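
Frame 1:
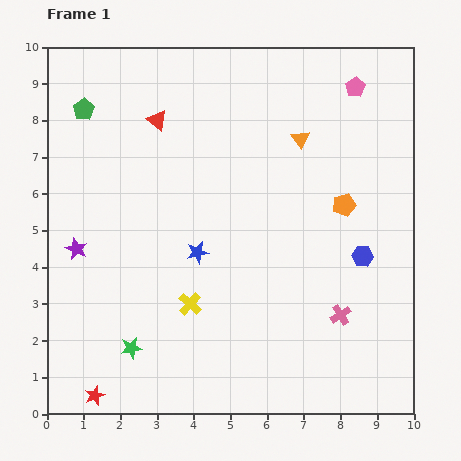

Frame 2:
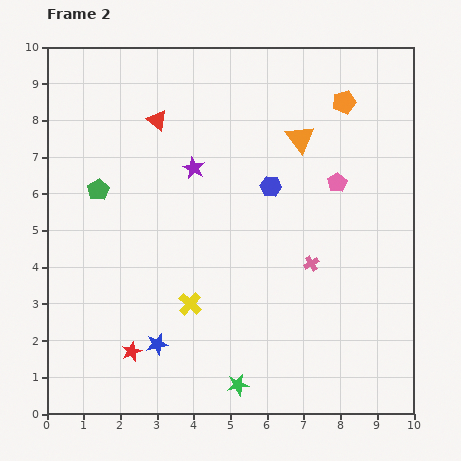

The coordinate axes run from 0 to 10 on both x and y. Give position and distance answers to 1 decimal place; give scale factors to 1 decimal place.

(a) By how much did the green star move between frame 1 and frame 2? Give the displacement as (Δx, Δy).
(2.9, -1.0)

The green star was at (2.3, 1.8) in frame 1 and (5.2, 0.8) in frame 2.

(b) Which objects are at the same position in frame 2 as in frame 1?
the orange triangle, the yellow cross, the red triangle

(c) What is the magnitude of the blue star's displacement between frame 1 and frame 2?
2.7

The blue star moved from (4.1, 4.4) to (3.0, 1.9), a distance of √(1.1² + 2.5²) ≈ 2.7.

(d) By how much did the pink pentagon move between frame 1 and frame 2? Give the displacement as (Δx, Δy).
(-0.5, -2.6)

The pink pentagon was at (8.4, 8.9) in frame 1 and (7.9, 6.3) in frame 2.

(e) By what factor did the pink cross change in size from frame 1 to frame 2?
0.7×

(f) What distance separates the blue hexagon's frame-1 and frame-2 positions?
3.1

The blue hexagon moved from (8.6, 4.3) to (6.1, 6.2), a distance of √(2.5² + 1.9²) ≈ 3.1.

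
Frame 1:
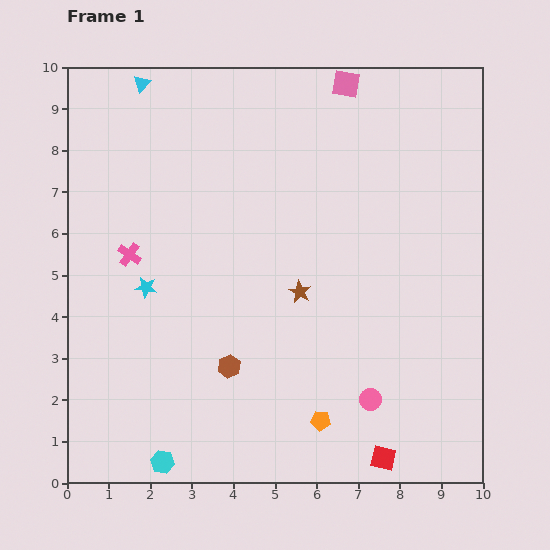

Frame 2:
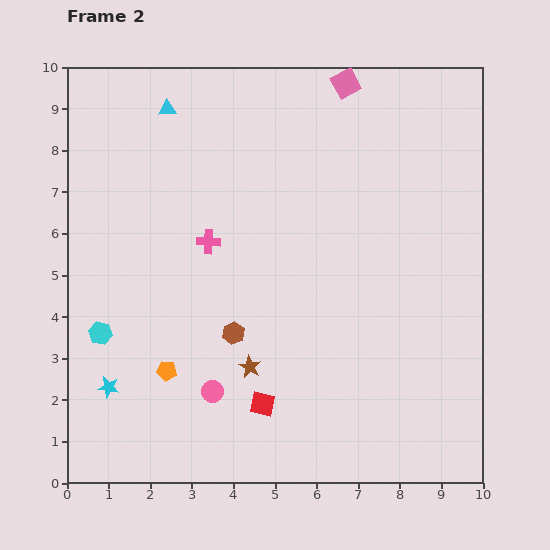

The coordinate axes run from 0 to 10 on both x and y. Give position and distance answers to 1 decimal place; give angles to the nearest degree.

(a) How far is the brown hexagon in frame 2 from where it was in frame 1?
0.8

The brown hexagon moved from (3.9, 2.8) to (4.0, 3.6), a distance of √(0.1² + 0.8²) ≈ 0.8.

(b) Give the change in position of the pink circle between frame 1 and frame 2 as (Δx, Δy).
(-3.8, 0.2)

The pink circle was at (7.3, 2.0) in frame 1 and (3.5, 2.2) in frame 2.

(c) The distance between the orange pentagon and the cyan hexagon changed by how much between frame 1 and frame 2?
-2.1

Distance in frame 1: 3.9. Distance in frame 2: 1.8.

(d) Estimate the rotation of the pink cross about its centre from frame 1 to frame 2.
32° counter-clockwise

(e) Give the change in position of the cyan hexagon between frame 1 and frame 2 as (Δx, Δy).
(-1.5, 3.1)

The cyan hexagon was at (2.3, 0.5) in frame 1 and (0.8, 3.6) in frame 2.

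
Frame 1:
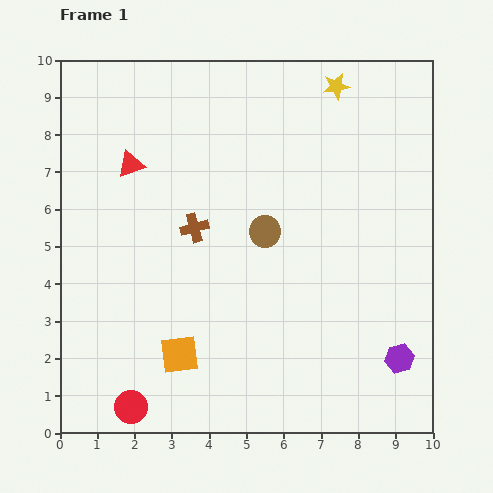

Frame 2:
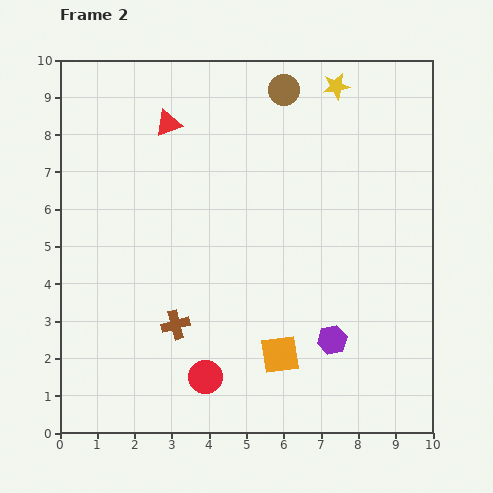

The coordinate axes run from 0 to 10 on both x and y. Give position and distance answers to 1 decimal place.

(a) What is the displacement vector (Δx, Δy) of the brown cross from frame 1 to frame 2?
(-0.5, -2.6)

The brown cross was at (3.6, 5.5) in frame 1 and (3.1, 2.9) in frame 2.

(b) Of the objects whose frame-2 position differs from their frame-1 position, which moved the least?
the red triangle

(moved 1.5)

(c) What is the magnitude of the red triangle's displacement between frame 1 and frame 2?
1.5

The red triangle moved from (1.9, 7.2) to (2.9, 8.3), a distance of √(1.0² + 1.1²) ≈ 1.5.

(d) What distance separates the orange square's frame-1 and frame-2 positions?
2.7

The orange square moved from (3.2, 2.1) to (5.9, 2.1), a distance of √(2.7² + 0.0²) ≈ 2.7.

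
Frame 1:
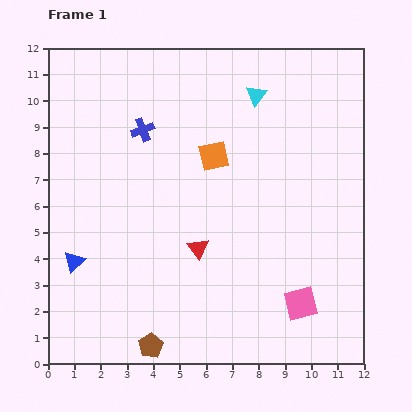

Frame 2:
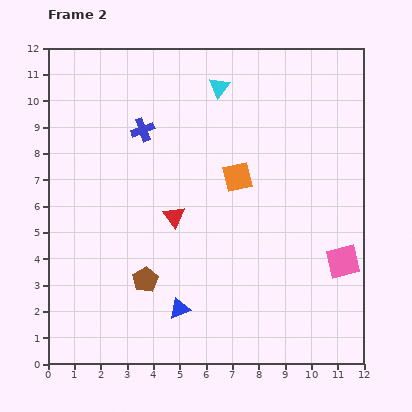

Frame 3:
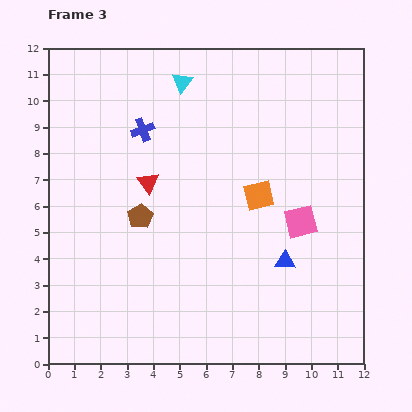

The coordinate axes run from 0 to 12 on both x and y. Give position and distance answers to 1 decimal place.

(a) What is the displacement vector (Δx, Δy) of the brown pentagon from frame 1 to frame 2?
(-0.2, 2.5)

The brown pentagon was at (3.9, 0.7) in frame 1 and (3.7, 3.2) in frame 2.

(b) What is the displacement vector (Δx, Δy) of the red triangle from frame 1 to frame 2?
(-0.9, 1.2)

The red triangle was at (5.7, 4.4) in frame 1 and (4.8, 5.6) in frame 2.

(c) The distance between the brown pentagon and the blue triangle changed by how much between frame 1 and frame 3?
+1.5

Distance in frame 1: 4.3. Distance in frame 3: 5.8.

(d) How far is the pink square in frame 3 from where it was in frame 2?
2.2

The pink square moved from (11.2, 3.9) to (9.6, 5.4), a distance of √(1.6² + 1.5²) ≈ 2.2.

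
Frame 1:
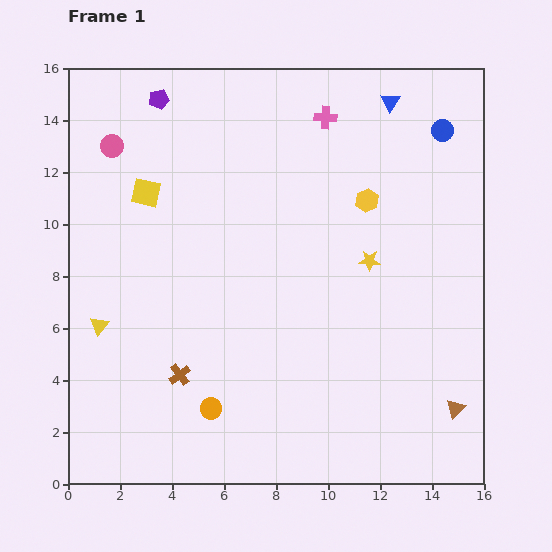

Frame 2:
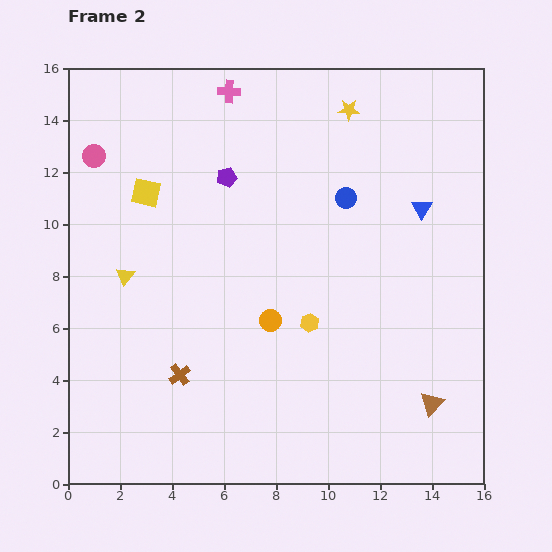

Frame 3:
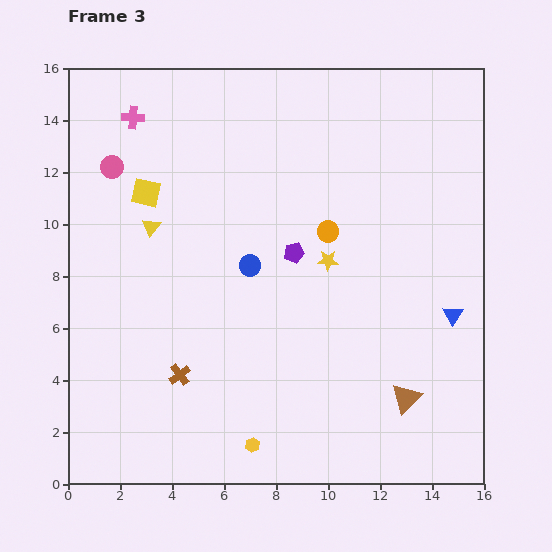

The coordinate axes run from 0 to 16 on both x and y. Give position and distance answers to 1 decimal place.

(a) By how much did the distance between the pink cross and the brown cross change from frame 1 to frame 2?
-0.3

Distance in frame 1: 11.4. Distance in frame 2: 11.1.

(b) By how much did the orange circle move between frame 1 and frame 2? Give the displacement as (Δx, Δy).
(2.3, 3.4)

The orange circle was at (5.5, 2.9) in frame 1 and (7.8, 6.3) in frame 2.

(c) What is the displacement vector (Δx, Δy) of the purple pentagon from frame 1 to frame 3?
(5.2, -5.9)

The purple pentagon was at (3.5, 14.8) in frame 1 and (8.7, 8.9) in frame 3.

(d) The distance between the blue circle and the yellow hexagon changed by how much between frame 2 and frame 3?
+1.9

Distance in frame 2: 5.0. Distance in frame 3: 6.9.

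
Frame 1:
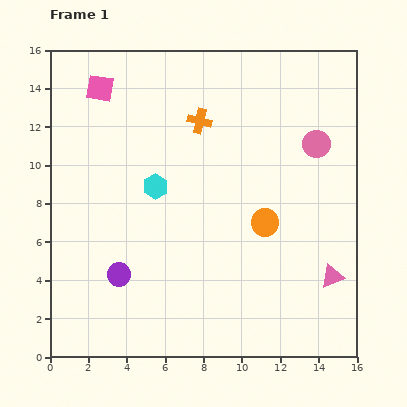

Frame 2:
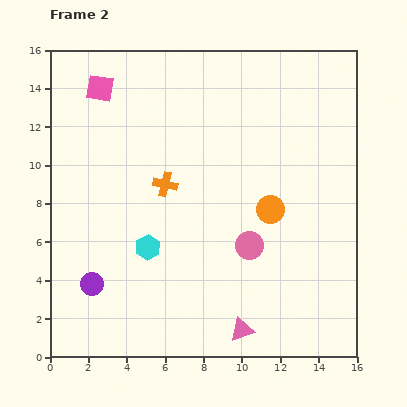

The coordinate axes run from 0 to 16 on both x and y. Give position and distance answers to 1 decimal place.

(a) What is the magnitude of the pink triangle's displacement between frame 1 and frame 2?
5.5

The pink triangle moved from (14.7, 4.2) to (10.0, 1.4), a distance of √(4.7² + 2.8²) ≈ 5.5.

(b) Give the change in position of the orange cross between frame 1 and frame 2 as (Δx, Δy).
(-1.8, -3.3)

The orange cross was at (7.8, 12.3) in frame 1 and (6.0, 9.0) in frame 2.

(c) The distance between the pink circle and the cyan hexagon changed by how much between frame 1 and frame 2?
-3.4

Distance in frame 1: 8.7. Distance in frame 2: 5.3.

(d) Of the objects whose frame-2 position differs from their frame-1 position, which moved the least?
the orange circle

(moved 0.8)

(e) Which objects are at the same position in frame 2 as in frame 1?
the pink square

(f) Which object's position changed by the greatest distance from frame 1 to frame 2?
the pink circle

(moved 6.4; next 5.5)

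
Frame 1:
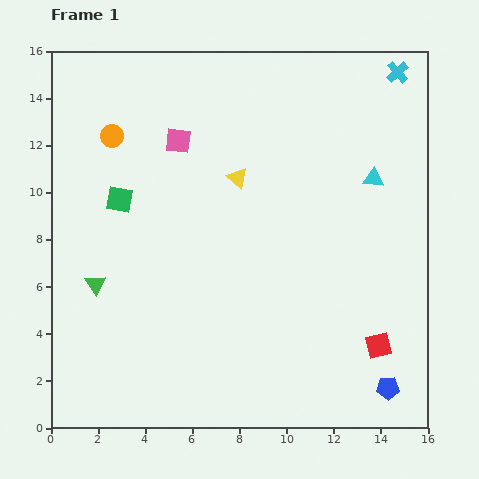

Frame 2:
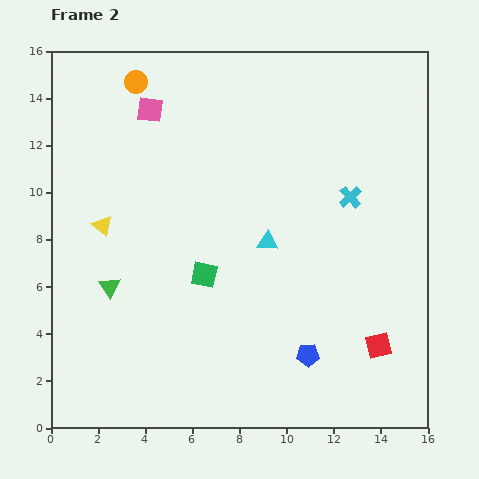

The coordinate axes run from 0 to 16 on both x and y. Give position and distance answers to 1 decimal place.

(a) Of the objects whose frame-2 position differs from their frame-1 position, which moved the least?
the green triangle

(moved 0.6)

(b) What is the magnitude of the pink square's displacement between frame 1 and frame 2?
1.8

The pink square moved from (5.4, 12.2) to (4.2, 13.5), a distance of √(1.2² + 1.3²) ≈ 1.8.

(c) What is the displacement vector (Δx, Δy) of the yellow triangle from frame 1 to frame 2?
(-5.7, -2.0)

The yellow triangle was at (7.9, 10.6) in frame 1 and (2.2, 8.6) in frame 2.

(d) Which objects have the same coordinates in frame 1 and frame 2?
the red square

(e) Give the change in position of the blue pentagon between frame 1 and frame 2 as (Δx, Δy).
(-3.4, 1.4)

The blue pentagon was at (14.3, 1.7) in frame 1 and (10.9, 3.1) in frame 2.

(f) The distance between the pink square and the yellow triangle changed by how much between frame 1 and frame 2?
+2.3

Distance in frame 1: 3.0. Distance in frame 2: 5.3.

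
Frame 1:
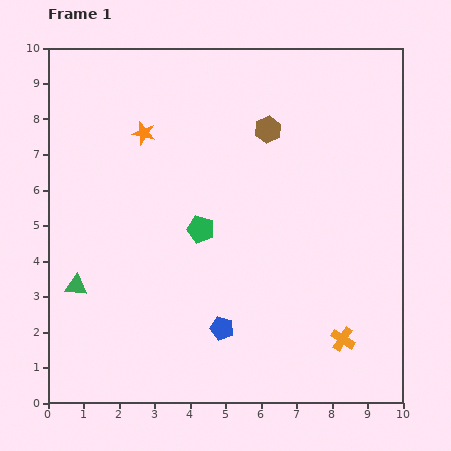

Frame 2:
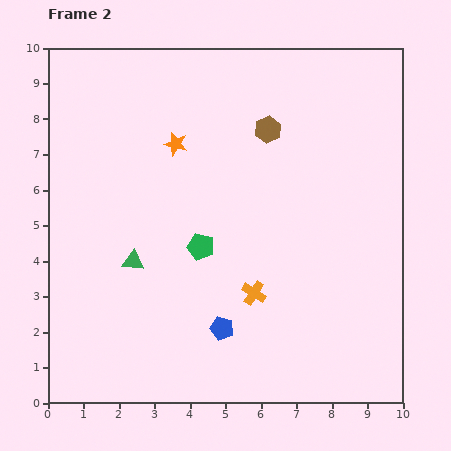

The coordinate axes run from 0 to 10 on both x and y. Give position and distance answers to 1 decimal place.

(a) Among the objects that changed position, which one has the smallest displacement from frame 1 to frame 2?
the green pentagon

(moved 0.5)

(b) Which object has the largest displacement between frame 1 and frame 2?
the orange cross

(moved 2.8; next 1.7)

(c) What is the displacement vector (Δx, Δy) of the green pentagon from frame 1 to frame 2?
(0.0, -0.5)

The green pentagon was at (4.3, 4.9) in frame 1 and (4.3, 4.4) in frame 2.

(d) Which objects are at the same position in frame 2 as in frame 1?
the brown hexagon, the blue pentagon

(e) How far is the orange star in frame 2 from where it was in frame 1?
0.9

The orange star moved from (2.7, 7.6) to (3.6, 7.3), a distance of √(0.9² + 0.3²) ≈ 0.9.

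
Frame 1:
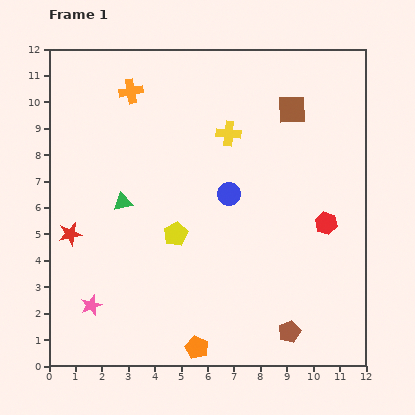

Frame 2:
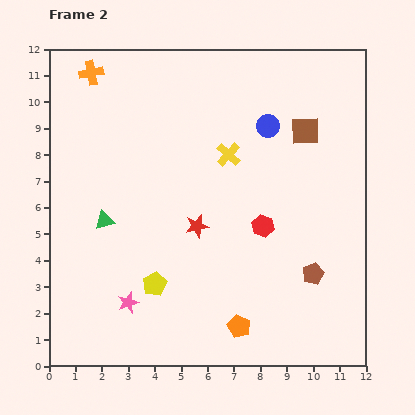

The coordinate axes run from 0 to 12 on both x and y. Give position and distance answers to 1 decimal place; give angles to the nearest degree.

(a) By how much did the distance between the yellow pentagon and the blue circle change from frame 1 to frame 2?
+4.9

Distance in frame 1: 2.5. Distance in frame 2: 7.4.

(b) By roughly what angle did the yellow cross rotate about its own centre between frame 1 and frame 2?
37° clockwise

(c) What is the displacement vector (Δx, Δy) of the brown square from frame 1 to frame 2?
(0.5, -0.8)

The brown square was at (9.2, 9.7) in frame 1 and (9.7, 8.9) in frame 2.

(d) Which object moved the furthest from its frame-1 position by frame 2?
the red star

(moved 4.8; next 3.0)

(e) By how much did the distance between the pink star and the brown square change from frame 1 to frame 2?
-1.3

Distance in frame 1: 10.6. Distance in frame 2: 9.3.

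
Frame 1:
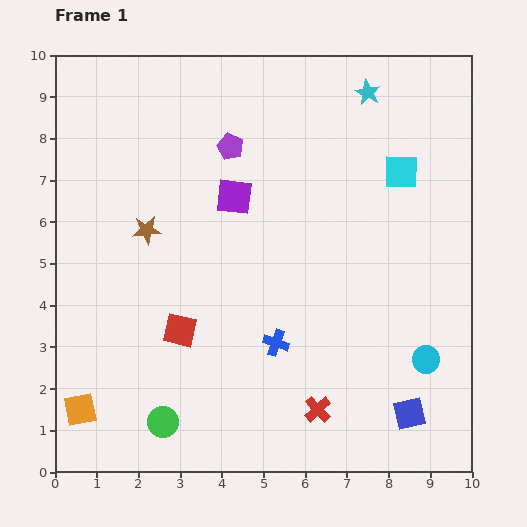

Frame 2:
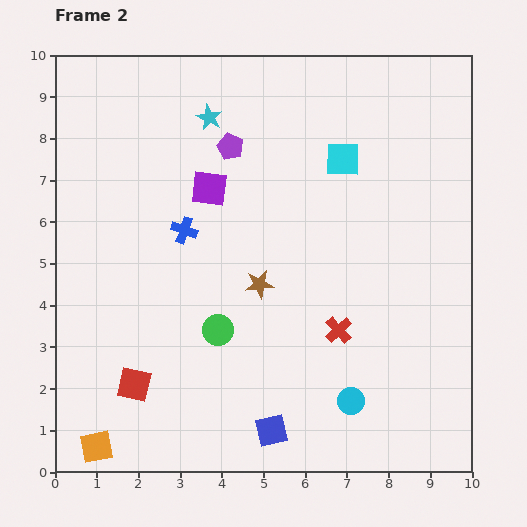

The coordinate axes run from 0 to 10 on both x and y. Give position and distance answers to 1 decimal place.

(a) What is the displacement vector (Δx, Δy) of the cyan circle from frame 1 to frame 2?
(-1.8, -1.0)

The cyan circle was at (8.9, 2.7) in frame 1 and (7.1, 1.7) in frame 2.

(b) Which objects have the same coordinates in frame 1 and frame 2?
the purple pentagon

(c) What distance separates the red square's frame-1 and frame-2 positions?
1.7

The red square moved from (3.0, 3.4) to (1.9, 2.1), a distance of √(1.1² + 1.3²) ≈ 1.7.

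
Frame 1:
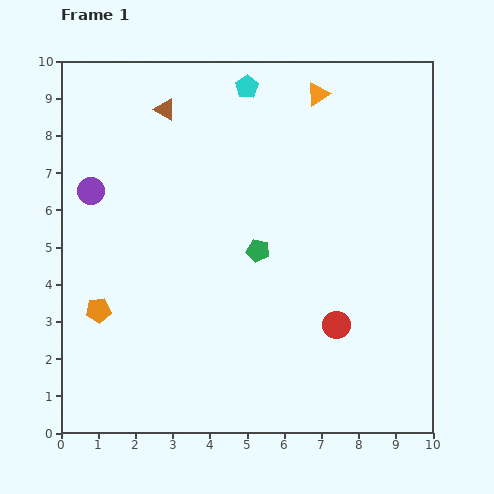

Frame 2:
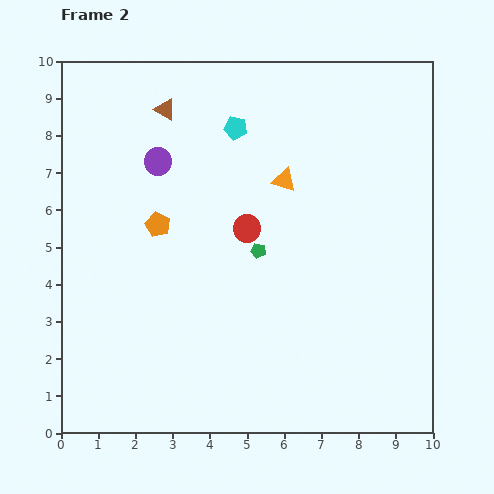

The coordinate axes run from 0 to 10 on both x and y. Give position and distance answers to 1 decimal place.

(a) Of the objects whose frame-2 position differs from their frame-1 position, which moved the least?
the cyan pentagon

(moved 1.1)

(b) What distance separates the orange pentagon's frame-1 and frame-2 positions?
2.8

The orange pentagon moved from (1.0, 3.3) to (2.6, 5.6), a distance of √(1.6² + 2.3²) ≈ 2.8.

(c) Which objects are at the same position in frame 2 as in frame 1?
the green pentagon, the brown triangle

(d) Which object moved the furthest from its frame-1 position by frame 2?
the red circle

(moved 3.5; next 2.8)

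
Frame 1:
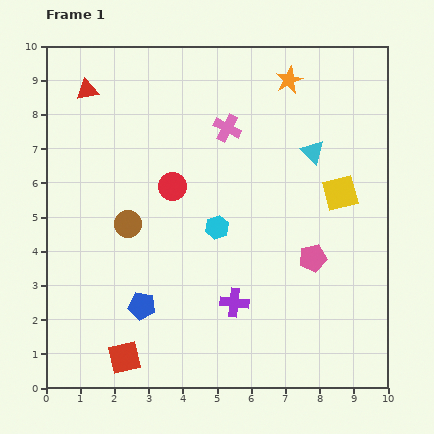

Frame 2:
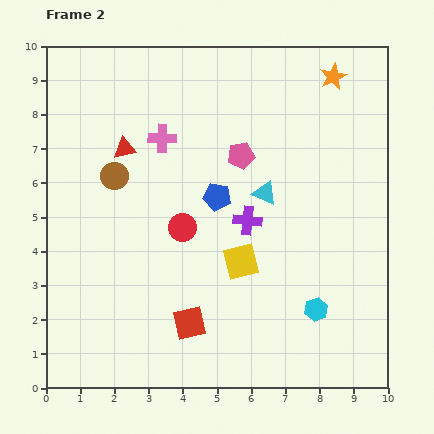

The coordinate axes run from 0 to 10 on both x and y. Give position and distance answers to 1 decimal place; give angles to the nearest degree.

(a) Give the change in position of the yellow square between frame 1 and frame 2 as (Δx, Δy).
(-2.9, -2.0)

The yellow square was at (8.6, 5.7) in frame 1 and (5.7, 3.7) in frame 2.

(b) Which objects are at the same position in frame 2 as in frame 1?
none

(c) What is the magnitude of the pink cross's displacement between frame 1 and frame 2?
1.9

The pink cross moved from (5.3, 7.6) to (3.4, 7.3), a distance of √(1.9² + 0.3²) ≈ 1.9.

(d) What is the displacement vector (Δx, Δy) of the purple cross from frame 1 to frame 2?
(0.4, 2.4)

The purple cross was at (5.5, 2.5) in frame 1 and (5.9, 4.9) in frame 2.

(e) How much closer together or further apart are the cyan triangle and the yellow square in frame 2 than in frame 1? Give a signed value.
+0.7

Distance in frame 1: 1.4. Distance in frame 2: 2.1.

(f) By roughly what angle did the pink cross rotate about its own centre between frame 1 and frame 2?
26° counter-clockwise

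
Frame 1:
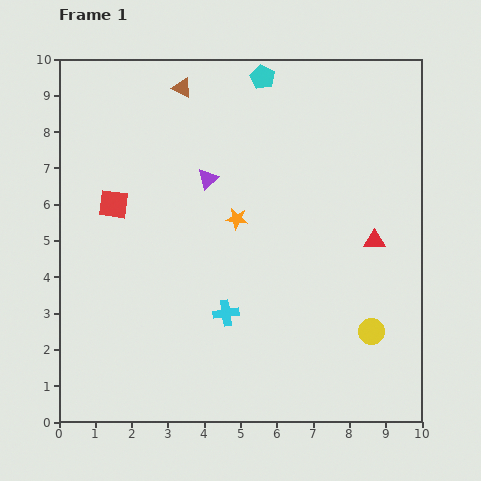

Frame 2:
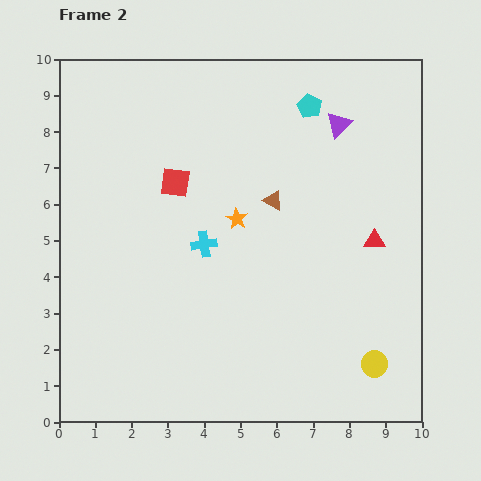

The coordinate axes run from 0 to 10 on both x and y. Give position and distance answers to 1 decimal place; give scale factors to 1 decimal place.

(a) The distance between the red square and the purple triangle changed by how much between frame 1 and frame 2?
+2.1

Distance in frame 1: 2.7. Distance in frame 2: 4.8.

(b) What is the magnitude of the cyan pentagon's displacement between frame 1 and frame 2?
1.5

The cyan pentagon moved from (5.6, 9.5) to (6.9, 8.7), a distance of √(1.3² + 0.8²) ≈ 1.5.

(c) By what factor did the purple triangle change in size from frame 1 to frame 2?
1.3×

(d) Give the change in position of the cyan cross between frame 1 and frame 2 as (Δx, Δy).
(-0.6, 1.9)

The cyan cross was at (4.6, 3.0) in frame 1 and (4.0, 4.9) in frame 2.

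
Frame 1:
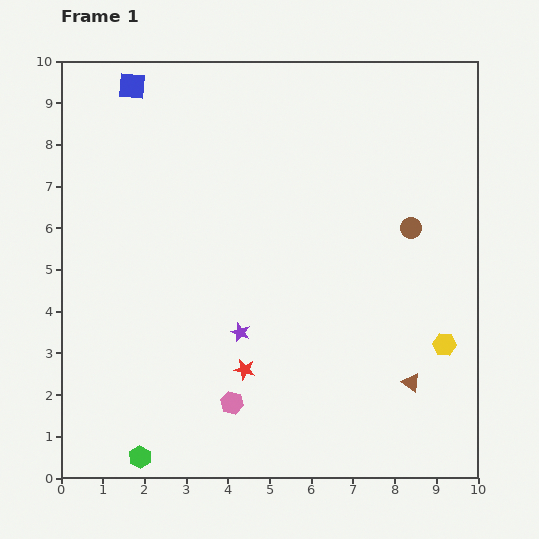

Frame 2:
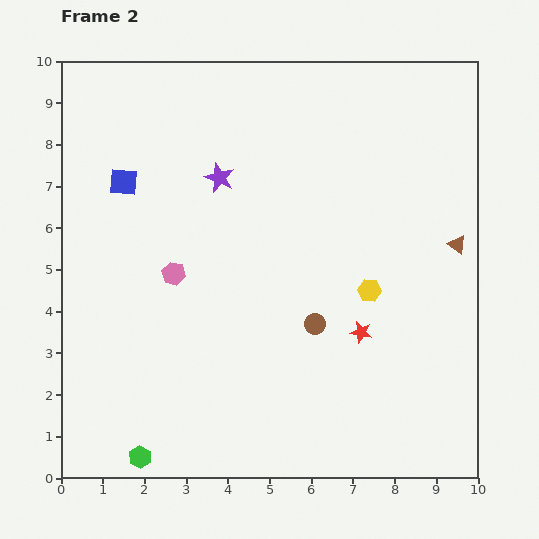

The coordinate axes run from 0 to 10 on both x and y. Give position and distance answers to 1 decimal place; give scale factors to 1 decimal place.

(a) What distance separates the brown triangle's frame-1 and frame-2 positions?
3.5

The brown triangle moved from (8.4, 2.3) to (9.5, 5.6), a distance of √(1.1² + 3.3²) ≈ 3.5.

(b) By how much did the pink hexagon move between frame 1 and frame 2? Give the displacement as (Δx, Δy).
(-1.4, 3.1)

The pink hexagon was at (4.1, 1.8) in frame 1 and (2.7, 4.9) in frame 2.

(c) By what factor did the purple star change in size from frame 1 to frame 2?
1.6×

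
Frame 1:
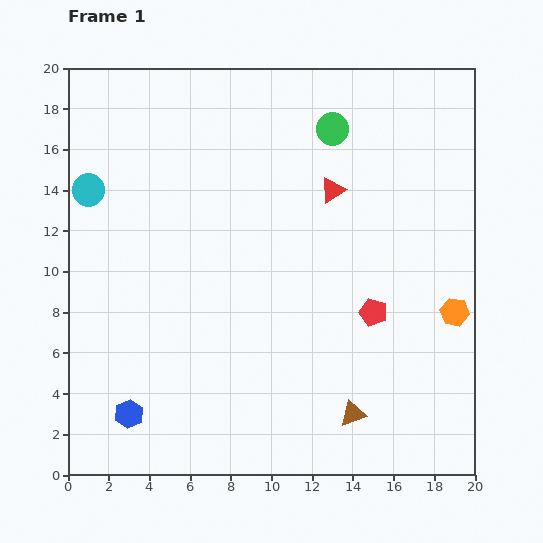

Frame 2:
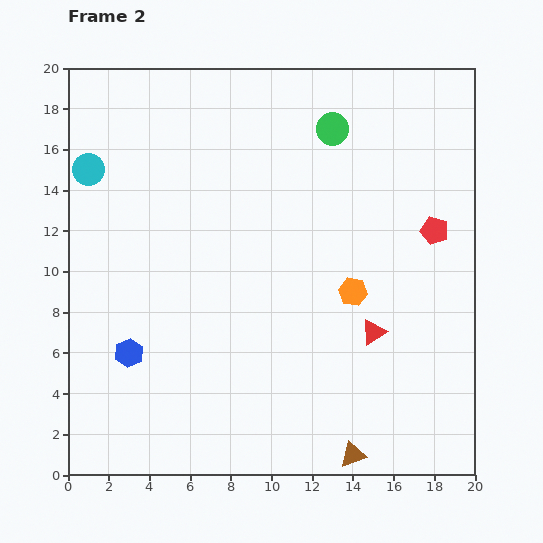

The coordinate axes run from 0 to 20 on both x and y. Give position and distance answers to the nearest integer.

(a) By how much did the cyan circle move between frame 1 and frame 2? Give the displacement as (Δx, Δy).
(0, 1)

The cyan circle was at (1, 14) in frame 1 and (1, 15) in frame 2.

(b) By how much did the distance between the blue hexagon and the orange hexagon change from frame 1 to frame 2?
-6

Distance in frame 1: 17. Distance in frame 2: 11.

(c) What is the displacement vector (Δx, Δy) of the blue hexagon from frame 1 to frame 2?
(0, 3)

The blue hexagon was at (3, 3) in frame 1 and (3, 6) in frame 2.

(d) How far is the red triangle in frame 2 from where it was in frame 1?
7

The red triangle moved from (13, 14) to (15, 7), a distance of √(2² + 7²) ≈ 7.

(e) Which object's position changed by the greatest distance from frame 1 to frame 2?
the red triangle

(moved 7; next 5)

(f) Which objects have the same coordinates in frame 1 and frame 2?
the green circle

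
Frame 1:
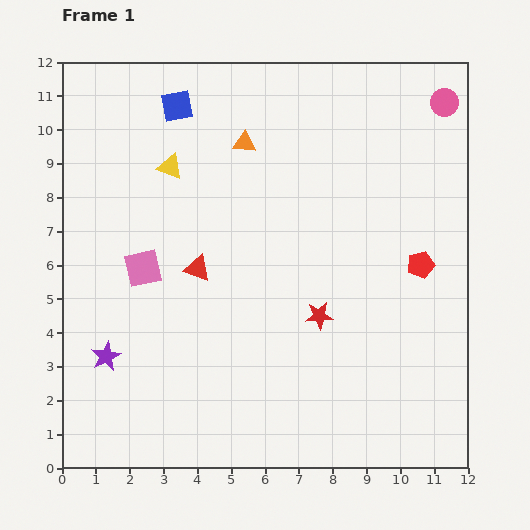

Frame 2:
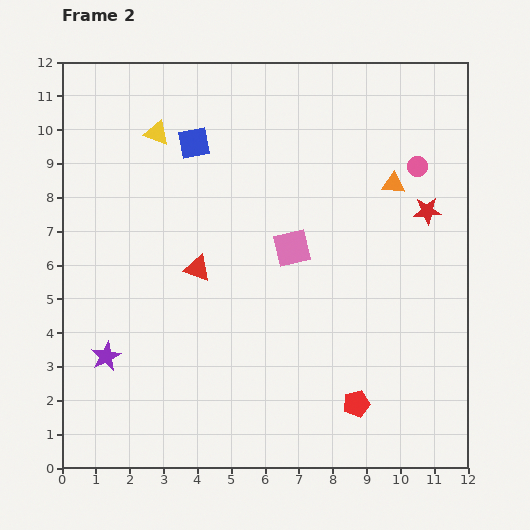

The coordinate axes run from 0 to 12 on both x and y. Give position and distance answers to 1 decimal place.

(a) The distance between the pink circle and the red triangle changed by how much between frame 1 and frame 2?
-1.6

Distance in frame 1: 8.8. Distance in frame 2: 7.2.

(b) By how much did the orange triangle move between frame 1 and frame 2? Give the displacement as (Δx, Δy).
(4.4, -1.2)

The orange triangle was at (5.4, 9.6) in frame 1 and (9.8, 8.4) in frame 2.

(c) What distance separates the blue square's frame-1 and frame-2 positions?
1.2

The blue square moved from (3.4, 10.7) to (3.9, 9.6), a distance of √(0.5² + 1.1²) ≈ 1.2.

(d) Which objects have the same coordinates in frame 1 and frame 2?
the purple star, the red triangle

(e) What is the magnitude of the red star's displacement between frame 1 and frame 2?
4.5

The red star moved from (7.6, 4.5) to (10.8, 7.6), a distance of √(3.2² + 3.1²) ≈ 4.5.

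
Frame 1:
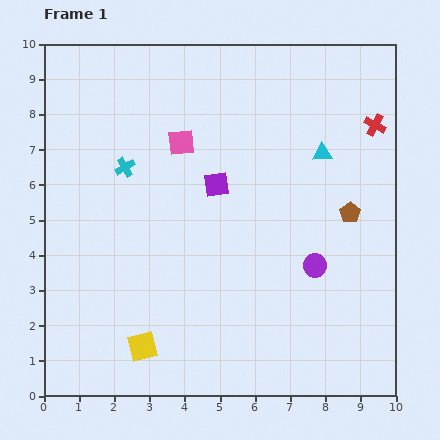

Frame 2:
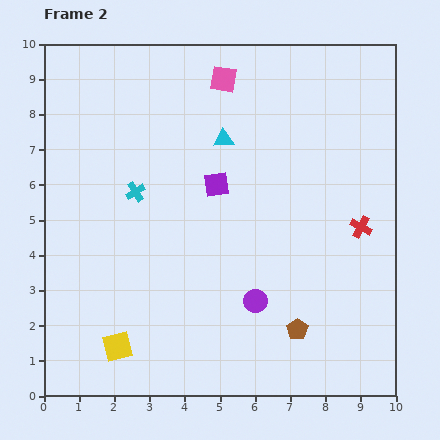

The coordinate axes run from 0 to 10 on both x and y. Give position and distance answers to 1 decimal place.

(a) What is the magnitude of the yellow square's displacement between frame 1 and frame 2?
0.7

The yellow square moved from (2.8, 1.4) to (2.1, 1.4), a distance of √(0.7² + 0.0²) ≈ 0.7.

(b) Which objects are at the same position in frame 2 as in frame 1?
the purple square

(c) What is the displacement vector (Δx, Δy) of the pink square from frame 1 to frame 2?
(1.2, 1.8)

The pink square was at (3.9, 7.2) in frame 1 and (5.1, 9.0) in frame 2.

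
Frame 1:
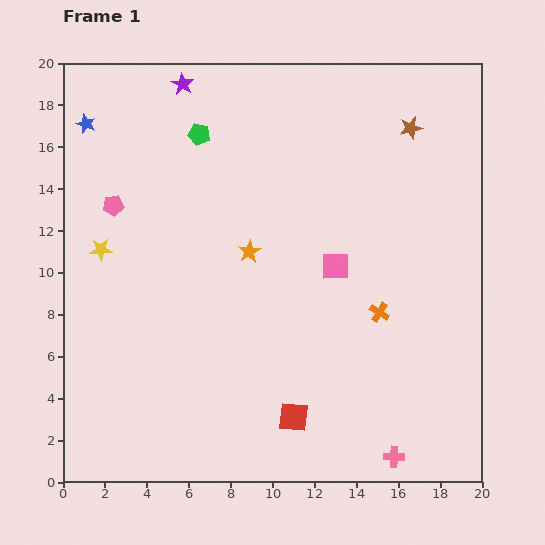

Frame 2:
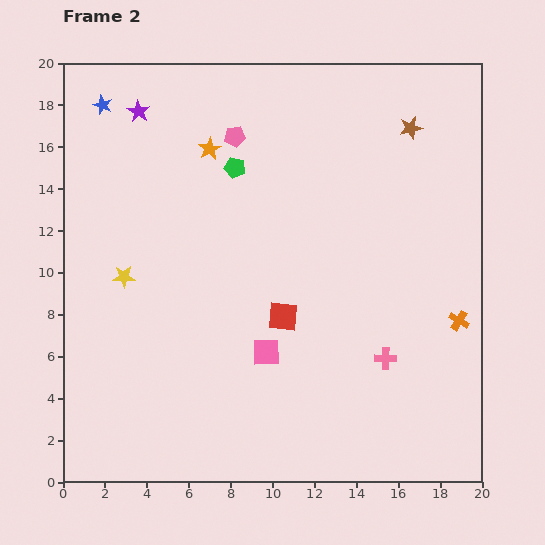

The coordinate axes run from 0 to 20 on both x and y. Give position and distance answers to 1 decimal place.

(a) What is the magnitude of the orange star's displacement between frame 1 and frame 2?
5.3

The orange star moved from (8.9, 11.0) to (7.0, 15.9), a distance of √(1.9² + 4.9²) ≈ 5.3.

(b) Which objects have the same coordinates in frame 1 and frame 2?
the brown star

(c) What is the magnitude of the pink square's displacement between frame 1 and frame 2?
5.3

The pink square moved from (13.0, 10.3) to (9.7, 6.2), a distance of √(3.3² + 4.1²) ≈ 5.3.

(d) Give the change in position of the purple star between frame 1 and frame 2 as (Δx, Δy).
(-2.1, -1.3)

The purple star was at (5.7, 19.0) in frame 1 and (3.6, 17.7) in frame 2.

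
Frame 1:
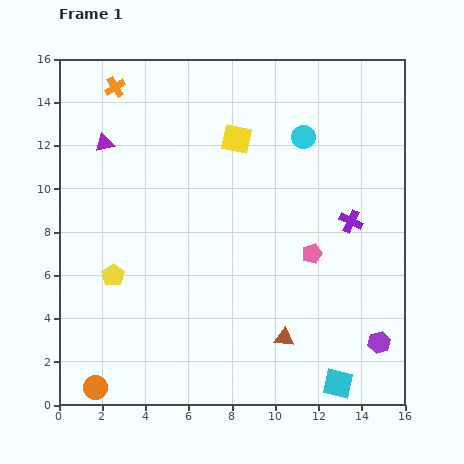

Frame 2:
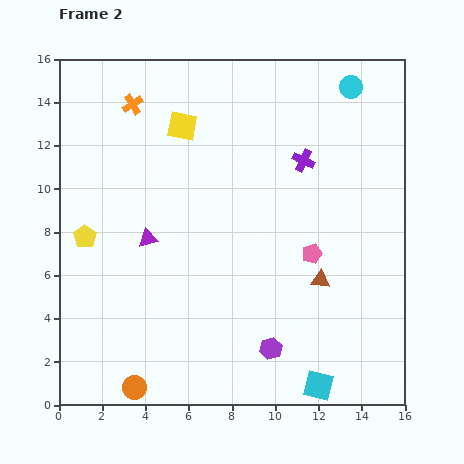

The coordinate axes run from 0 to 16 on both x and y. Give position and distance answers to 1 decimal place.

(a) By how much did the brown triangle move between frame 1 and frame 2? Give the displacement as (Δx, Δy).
(1.7, 2.7)

The brown triangle was at (10.4, 3.1) in frame 1 and (12.1, 5.8) in frame 2.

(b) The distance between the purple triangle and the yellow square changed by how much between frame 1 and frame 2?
-0.7

Distance in frame 1: 6.1. Distance in frame 2: 5.4.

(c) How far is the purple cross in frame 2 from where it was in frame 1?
3.6

The purple cross moved from (13.5, 8.5) to (11.3, 11.3), a distance of √(2.2² + 2.8²) ≈ 3.6.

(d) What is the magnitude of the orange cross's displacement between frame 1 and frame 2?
1.1

The orange cross moved from (2.6, 14.7) to (3.4, 13.9), a distance of √(0.8² + 0.8²) ≈ 1.1.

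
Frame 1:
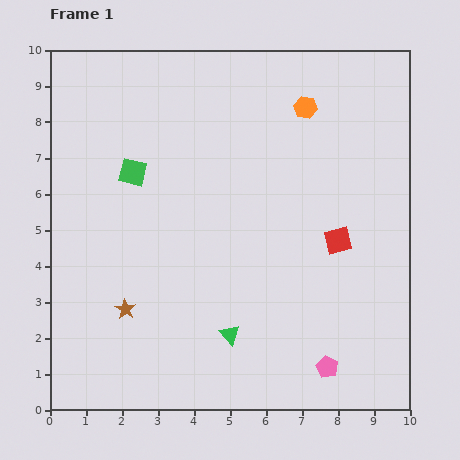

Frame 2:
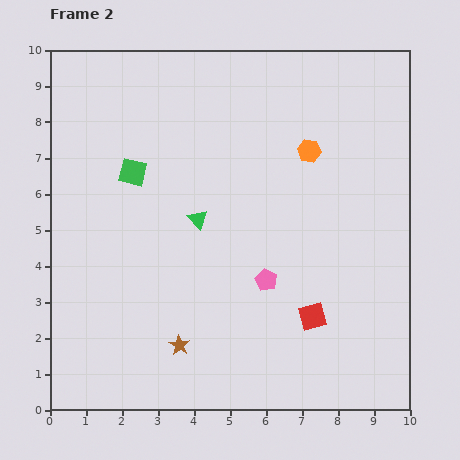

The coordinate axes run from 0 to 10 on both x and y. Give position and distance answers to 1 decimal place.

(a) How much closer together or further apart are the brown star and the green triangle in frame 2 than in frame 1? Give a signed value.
+0.5

Distance in frame 1: 3.0. Distance in frame 2: 3.5.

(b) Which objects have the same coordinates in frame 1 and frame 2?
the green square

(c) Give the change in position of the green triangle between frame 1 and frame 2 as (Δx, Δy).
(-0.9, 3.2)

The green triangle was at (5.0, 2.1) in frame 1 and (4.1, 5.3) in frame 2.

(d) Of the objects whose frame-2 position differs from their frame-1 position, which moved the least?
the orange hexagon

(moved 1.2)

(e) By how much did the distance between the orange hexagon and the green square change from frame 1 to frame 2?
-0.2

Distance in frame 1: 5.1. Distance in frame 2: 4.9.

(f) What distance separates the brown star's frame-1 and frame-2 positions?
1.8

The brown star moved from (2.1, 2.8) to (3.6, 1.8), a distance of √(1.5² + 1.0²) ≈ 1.8.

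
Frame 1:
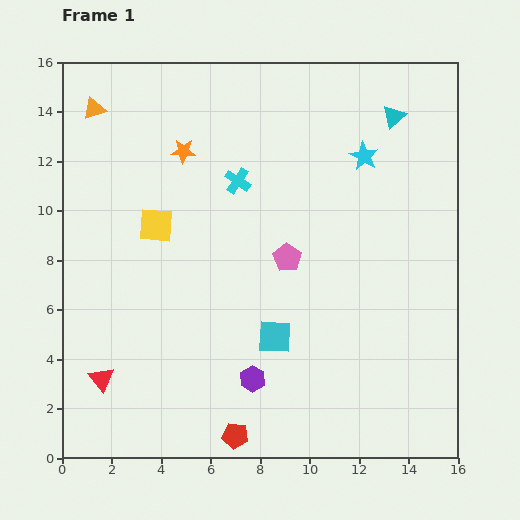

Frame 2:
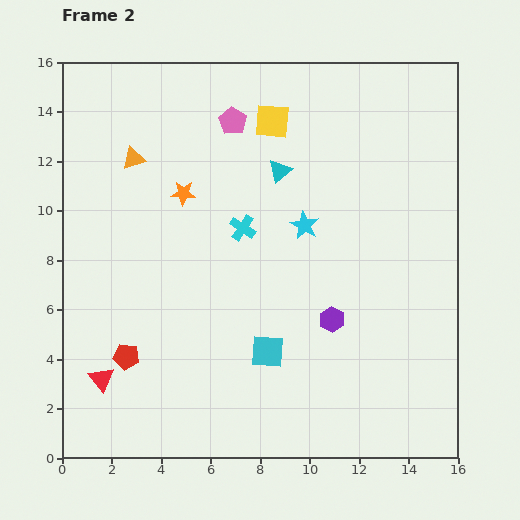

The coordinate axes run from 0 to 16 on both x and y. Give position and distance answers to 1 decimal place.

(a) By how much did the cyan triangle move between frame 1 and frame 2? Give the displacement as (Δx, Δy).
(-4.6, -2.2)

The cyan triangle was at (13.4, 13.8) in frame 1 and (8.8, 11.6) in frame 2.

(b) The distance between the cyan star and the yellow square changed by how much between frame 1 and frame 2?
-4.5

Distance in frame 1: 8.9. Distance in frame 2: 4.4.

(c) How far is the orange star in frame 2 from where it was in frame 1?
1.7

The orange star moved from (4.9, 12.4) to (4.9, 10.7), a distance of √(0.0² + 1.7²) ≈ 1.7.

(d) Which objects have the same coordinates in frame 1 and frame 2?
the red triangle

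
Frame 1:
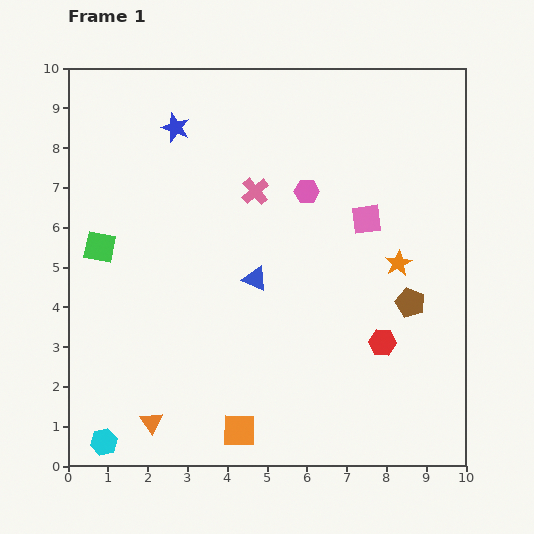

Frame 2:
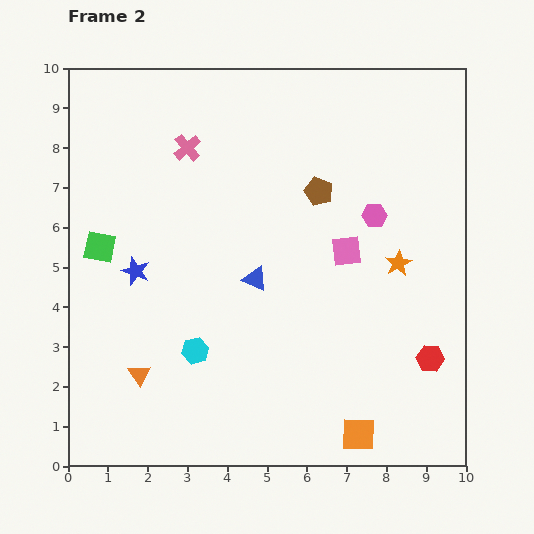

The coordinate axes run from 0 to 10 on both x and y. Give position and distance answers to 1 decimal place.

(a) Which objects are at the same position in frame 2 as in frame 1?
the orange star, the green square, the blue triangle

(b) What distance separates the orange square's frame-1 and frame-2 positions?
3.0

The orange square moved from (4.3, 0.9) to (7.3, 0.8), a distance of √(3.0² + 0.1²) ≈ 3.0.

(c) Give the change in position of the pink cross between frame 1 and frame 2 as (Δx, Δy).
(-1.7, 1.1)

The pink cross was at (4.7, 6.9) in frame 1 and (3.0, 8.0) in frame 2.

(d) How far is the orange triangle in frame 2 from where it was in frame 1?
1.2

The orange triangle moved from (2.1, 1.1) to (1.8, 2.3), a distance of √(0.3² + 1.2²) ≈ 1.2.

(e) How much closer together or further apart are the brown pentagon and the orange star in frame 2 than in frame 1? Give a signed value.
+1.7

Distance in frame 1: 1.0. Distance in frame 2: 2.7.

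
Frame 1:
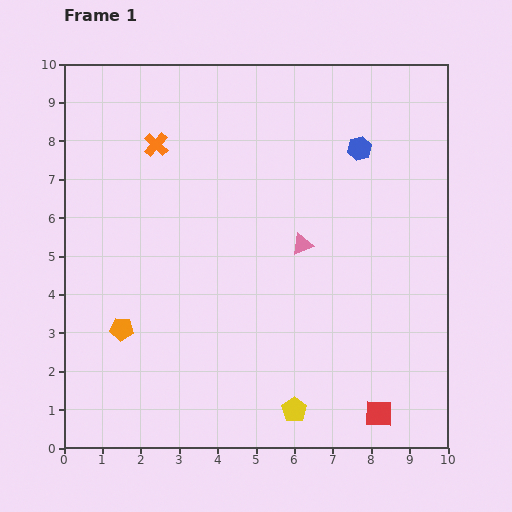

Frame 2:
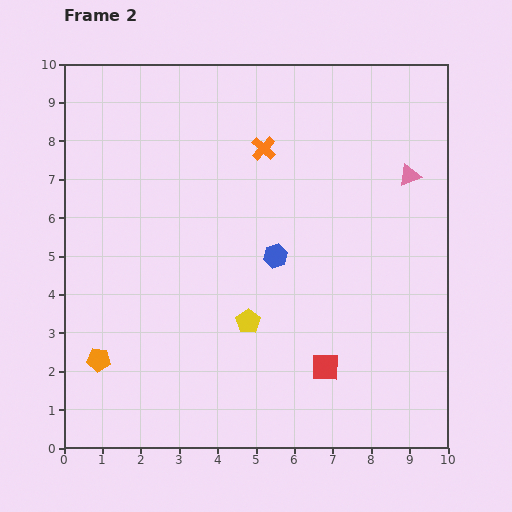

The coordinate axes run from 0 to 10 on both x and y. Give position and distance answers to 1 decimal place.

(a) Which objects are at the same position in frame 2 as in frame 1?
none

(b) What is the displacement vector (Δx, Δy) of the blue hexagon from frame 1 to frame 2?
(-2.2, -2.8)

The blue hexagon was at (7.7, 7.8) in frame 1 and (5.5, 5.0) in frame 2.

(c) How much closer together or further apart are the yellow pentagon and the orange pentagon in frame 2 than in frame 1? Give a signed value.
-1.0

Distance in frame 1: 5.0. Distance in frame 2: 4.0.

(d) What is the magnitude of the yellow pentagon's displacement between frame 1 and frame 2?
2.6

The yellow pentagon moved from (6.0, 1.0) to (4.8, 3.3), a distance of √(1.2² + 2.3²) ≈ 2.6.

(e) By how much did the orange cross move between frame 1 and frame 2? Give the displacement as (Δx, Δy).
(2.8, -0.1)

The orange cross was at (2.4, 7.9) in frame 1 and (5.2, 7.8) in frame 2.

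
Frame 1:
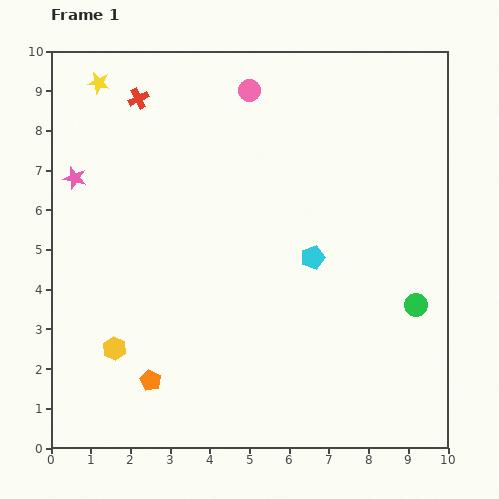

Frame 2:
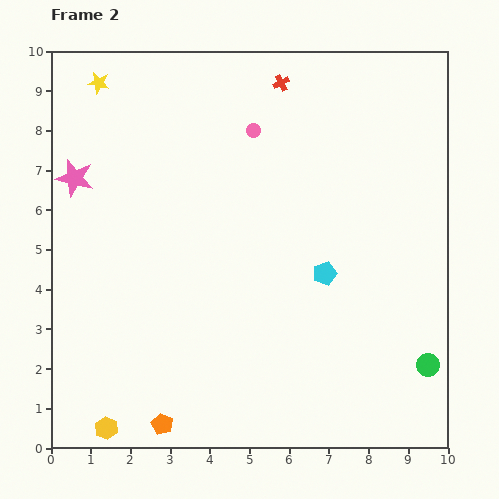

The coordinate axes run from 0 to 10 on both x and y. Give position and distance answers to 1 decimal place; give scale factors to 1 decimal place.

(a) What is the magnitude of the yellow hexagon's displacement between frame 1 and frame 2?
2.0

The yellow hexagon moved from (1.6, 2.5) to (1.4, 0.5), a distance of √(0.2² + 2.0²) ≈ 2.0.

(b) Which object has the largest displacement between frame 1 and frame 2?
the red cross

(moved 3.6; next 2.0)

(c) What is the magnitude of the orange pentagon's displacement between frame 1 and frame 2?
1.1

The orange pentagon moved from (2.5, 1.7) to (2.8, 0.6), a distance of √(0.3² + 1.1²) ≈ 1.1.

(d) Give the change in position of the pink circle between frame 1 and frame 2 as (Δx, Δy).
(0.1, -1.0)

The pink circle was at (5.0, 9.0) in frame 1 and (5.1, 8.0) in frame 2.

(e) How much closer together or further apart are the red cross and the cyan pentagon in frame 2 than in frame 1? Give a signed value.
-1.0

Distance in frame 1: 5.9. Distance in frame 2: 4.9.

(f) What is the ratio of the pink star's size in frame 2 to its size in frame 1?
1.7×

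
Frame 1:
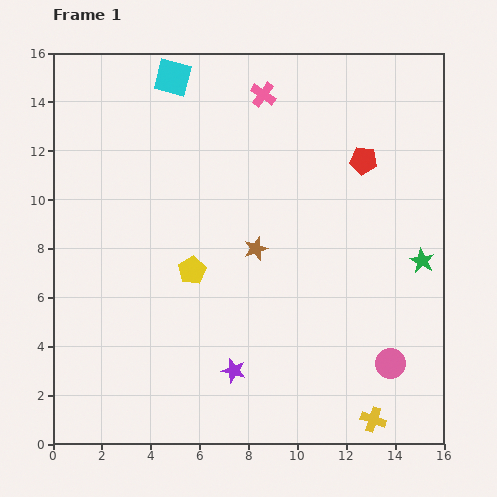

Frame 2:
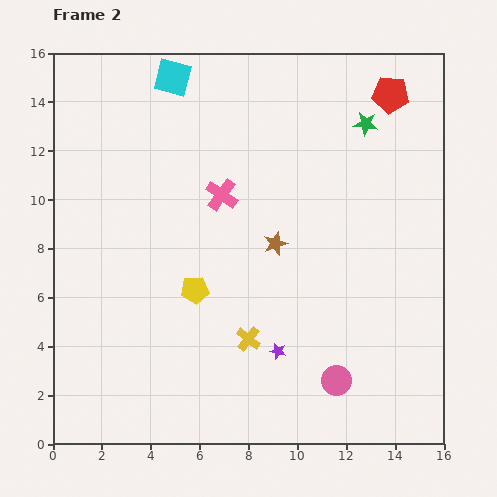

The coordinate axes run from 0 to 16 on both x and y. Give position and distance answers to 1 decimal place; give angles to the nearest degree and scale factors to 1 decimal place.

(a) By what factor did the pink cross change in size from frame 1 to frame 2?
1.3×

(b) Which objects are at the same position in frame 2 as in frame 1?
the cyan square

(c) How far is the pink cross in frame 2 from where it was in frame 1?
4.4

The pink cross moved from (8.6, 14.3) to (6.9, 10.2), a distance of √(1.7² + 4.1²) ≈ 4.4.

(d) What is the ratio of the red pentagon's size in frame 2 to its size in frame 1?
1.3×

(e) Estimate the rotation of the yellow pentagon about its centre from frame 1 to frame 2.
25° clockwise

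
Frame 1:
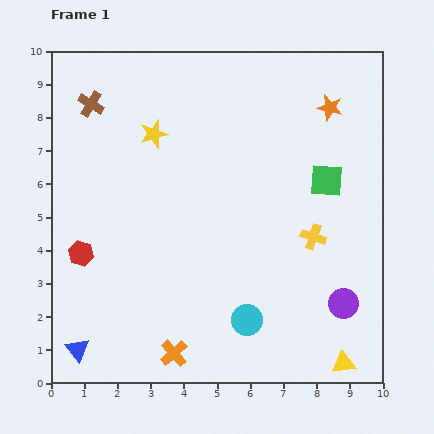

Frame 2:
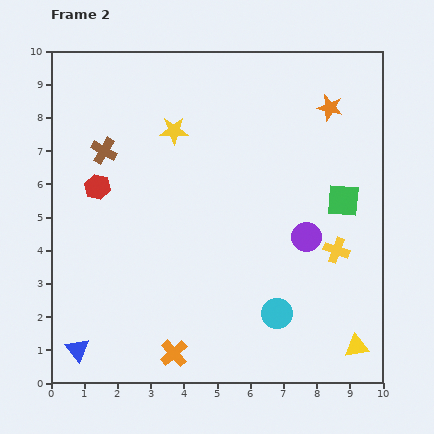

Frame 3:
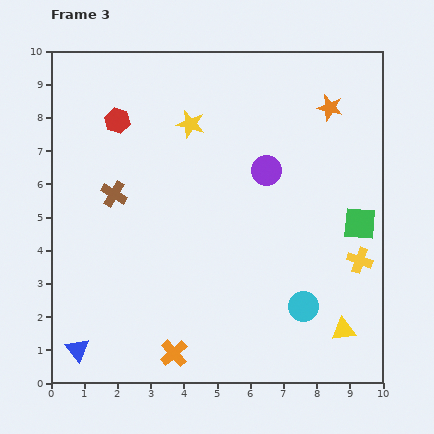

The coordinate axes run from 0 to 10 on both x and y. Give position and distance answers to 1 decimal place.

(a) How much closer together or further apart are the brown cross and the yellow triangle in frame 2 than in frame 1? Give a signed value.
-1.3

Distance in frame 1: 10.9. Distance in frame 2: 9.6.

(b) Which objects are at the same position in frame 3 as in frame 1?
the blue triangle, the orange cross, the orange star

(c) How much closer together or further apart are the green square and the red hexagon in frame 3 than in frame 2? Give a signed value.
+0.5

Distance in frame 2: 7.4. Distance in frame 3: 7.9.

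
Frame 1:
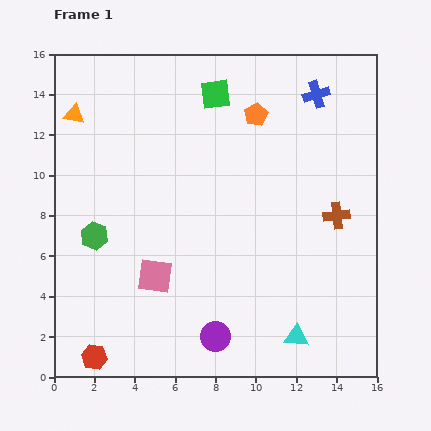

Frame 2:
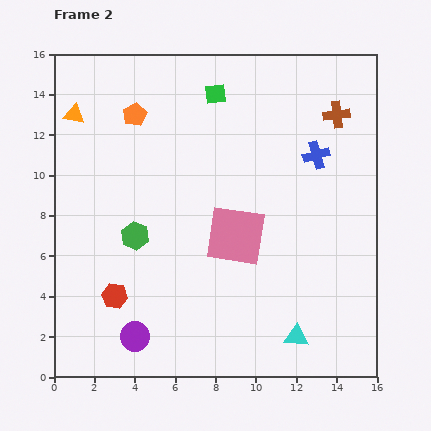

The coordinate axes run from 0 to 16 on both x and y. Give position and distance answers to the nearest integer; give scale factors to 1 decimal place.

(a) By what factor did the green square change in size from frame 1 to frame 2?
0.7×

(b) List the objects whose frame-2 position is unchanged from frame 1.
the orange triangle, the cyan triangle, the green square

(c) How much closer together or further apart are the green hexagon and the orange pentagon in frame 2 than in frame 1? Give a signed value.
-4

Distance in frame 1: 10. Distance in frame 2: 6.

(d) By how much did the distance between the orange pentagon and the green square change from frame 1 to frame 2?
+2

Distance in frame 1: 2. Distance in frame 2: 4.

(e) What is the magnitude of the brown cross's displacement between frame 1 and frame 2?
5

The brown cross moved from (14, 8) to (14, 13), a distance of √(0² + 5²) ≈ 5.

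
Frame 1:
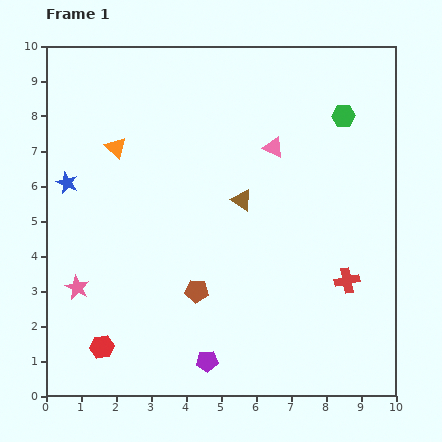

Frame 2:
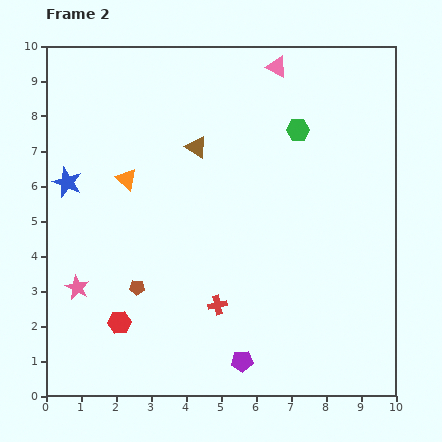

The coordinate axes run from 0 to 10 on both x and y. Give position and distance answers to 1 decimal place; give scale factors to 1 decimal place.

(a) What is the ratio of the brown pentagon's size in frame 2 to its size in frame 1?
0.6×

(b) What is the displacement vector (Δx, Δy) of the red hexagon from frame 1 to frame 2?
(0.5, 0.7)

The red hexagon was at (1.6, 1.4) in frame 1 and (2.1, 2.1) in frame 2.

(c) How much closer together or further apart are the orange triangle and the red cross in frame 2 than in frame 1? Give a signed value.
-3.2

Distance in frame 1: 7.6. Distance in frame 2: 4.4.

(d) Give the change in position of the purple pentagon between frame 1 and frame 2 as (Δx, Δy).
(1.0, 0.0)

The purple pentagon was at (4.6, 1.0) in frame 1 and (5.6, 1.0) in frame 2.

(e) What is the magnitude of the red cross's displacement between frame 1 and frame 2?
3.8

The red cross moved from (8.6, 3.3) to (4.9, 2.6), a distance of √(3.7² + 0.7²) ≈ 3.8.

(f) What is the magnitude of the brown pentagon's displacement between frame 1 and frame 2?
1.7

The brown pentagon moved from (4.3, 3.0) to (2.6, 3.1), a distance of √(1.7² + 0.1²) ≈ 1.7.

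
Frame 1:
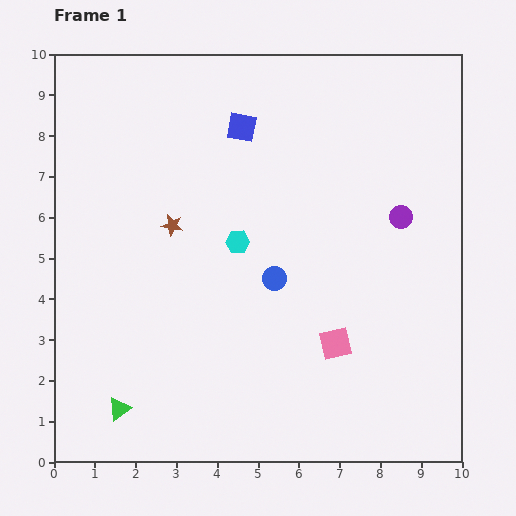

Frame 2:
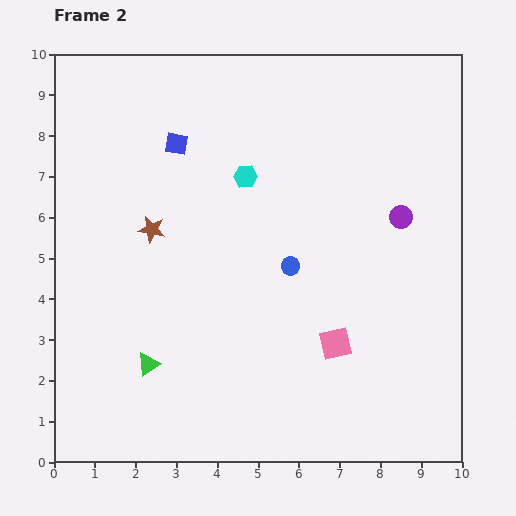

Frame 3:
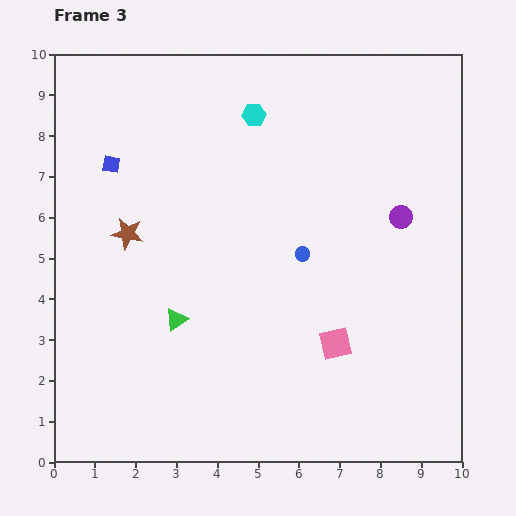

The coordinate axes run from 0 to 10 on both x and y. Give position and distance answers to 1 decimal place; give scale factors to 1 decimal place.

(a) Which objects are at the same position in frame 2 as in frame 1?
the pink square, the purple circle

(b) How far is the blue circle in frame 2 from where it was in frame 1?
0.5

The blue circle moved from (5.4, 4.5) to (5.8, 4.8), a distance of √(0.4² + 0.3²) ≈ 0.5.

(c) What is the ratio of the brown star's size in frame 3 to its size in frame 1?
1.5×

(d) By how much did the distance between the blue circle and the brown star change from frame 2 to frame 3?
+0.8

Distance in frame 2: 3.5. Distance in frame 3: 4.3.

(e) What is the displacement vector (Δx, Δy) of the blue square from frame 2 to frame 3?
(-1.6, -0.5)

The blue square was at (3.0, 7.8) in frame 2 and (1.4, 7.3) in frame 3.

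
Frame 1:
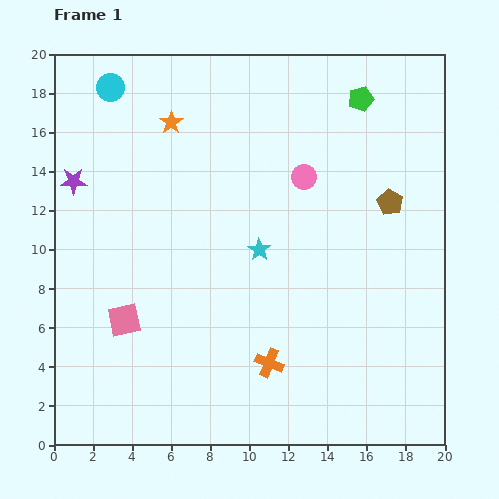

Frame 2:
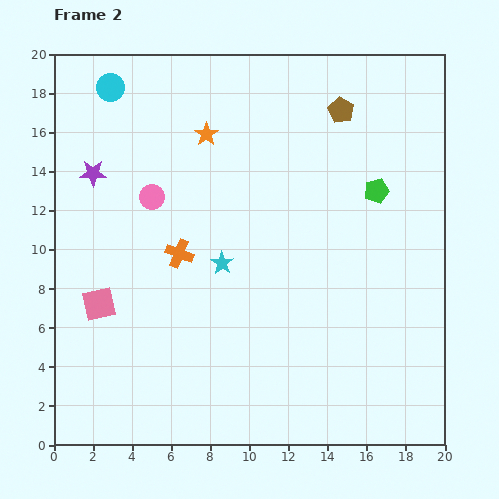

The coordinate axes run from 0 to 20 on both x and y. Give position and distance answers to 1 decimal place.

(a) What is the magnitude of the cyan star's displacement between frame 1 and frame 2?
2.0

The cyan star moved from (10.5, 10.0) to (8.6, 9.3), a distance of √(1.9² + 0.7²) ≈ 2.0.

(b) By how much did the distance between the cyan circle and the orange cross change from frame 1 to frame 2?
-7.1

Distance in frame 1: 16.3. Distance in frame 2: 9.2.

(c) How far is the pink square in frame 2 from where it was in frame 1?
1.5

The pink square moved from (3.6, 6.4) to (2.3, 7.2), a distance of √(1.3² + 0.8²) ≈ 1.5.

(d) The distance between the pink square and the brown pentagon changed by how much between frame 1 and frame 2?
+1.0

Distance in frame 1: 14.9. Distance in frame 2: 15.9.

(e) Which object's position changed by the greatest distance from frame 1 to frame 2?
the pink circle

(moved 7.9; next 7.2)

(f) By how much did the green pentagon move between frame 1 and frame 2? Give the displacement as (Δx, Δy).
(0.8, -4.7)

The green pentagon was at (15.7, 17.7) in frame 1 and (16.5, 13.0) in frame 2.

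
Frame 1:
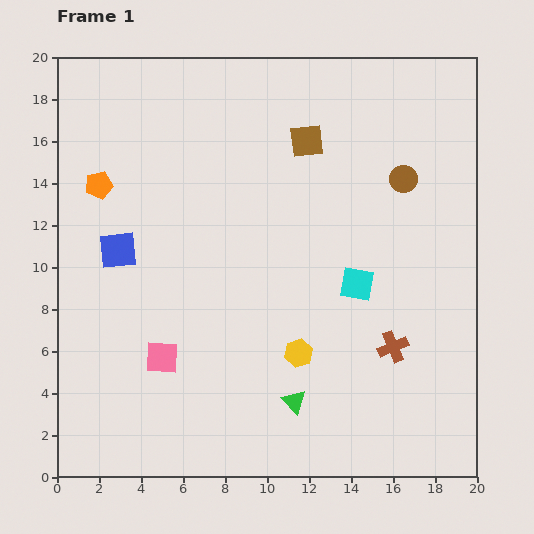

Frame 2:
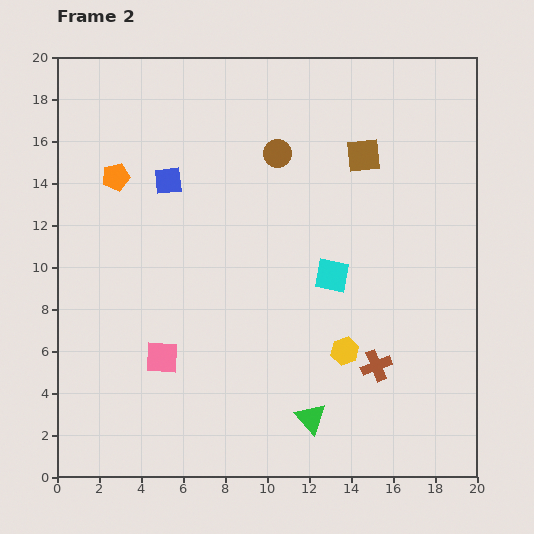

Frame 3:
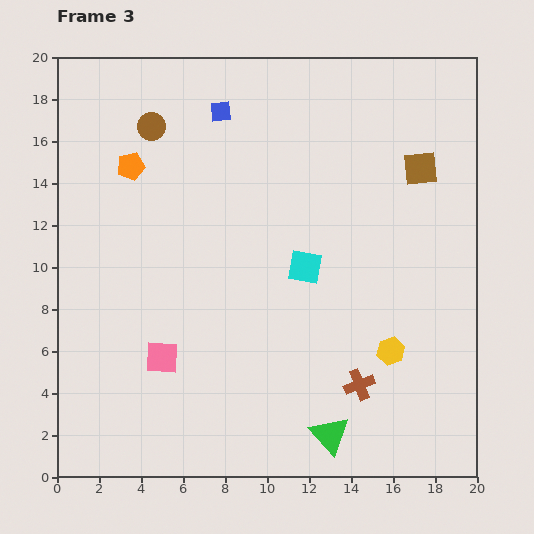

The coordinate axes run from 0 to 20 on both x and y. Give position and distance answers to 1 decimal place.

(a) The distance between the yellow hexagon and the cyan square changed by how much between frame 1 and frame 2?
-0.7

Distance in frame 1: 4.3. Distance in frame 2: 3.6.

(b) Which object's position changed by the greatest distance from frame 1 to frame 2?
the brown circle

(moved 6.1; next 4.1)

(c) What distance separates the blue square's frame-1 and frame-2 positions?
4.1

The blue square moved from (2.9, 10.8) to (5.3, 14.1), a distance of √(2.4² + 3.3²) ≈ 4.1.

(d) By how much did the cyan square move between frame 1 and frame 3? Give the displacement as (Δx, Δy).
(-2.5, 0.8)

The cyan square was at (14.3, 9.2) in frame 1 and (11.8, 10.0) in frame 3.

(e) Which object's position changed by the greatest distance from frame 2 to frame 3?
the brown circle

(moved 6.1; next 4.1)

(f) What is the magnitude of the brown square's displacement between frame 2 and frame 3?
2.8

The brown square moved from (14.6, 15.3) to (17.3, 14.7), a distance of √(2.7² + 0.6²) ≈ 2.8.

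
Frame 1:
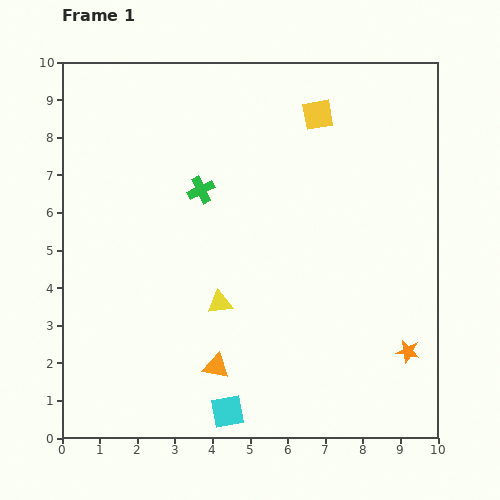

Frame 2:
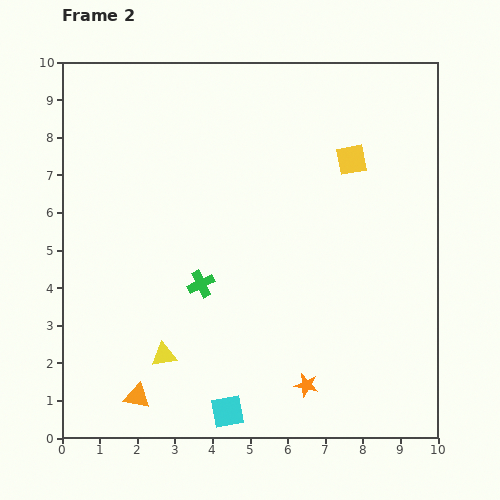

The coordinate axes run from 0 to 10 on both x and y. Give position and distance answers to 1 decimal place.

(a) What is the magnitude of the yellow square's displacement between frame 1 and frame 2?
1.5

The yellow square moved from (6.8, 8.6) to (7.7, 7.4), a distance of √(0.9² + 1.2²) ≈ 1.5.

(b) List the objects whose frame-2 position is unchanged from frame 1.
the cyan square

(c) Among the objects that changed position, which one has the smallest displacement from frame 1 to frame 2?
the yellow square

(moved 1.5)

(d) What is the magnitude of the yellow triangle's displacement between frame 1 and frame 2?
2.1

The yellow triangle moved from (4.2, 3.6) to (2.7, 2.2), a distance of √(1.5² + 1.4²) ≈ 2.1.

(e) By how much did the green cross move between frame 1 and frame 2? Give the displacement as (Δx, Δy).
(0.0, -2.5)

The green cross was at (3.7, 6.6) in frame 1 and (3.7, 4.1) in frame 2.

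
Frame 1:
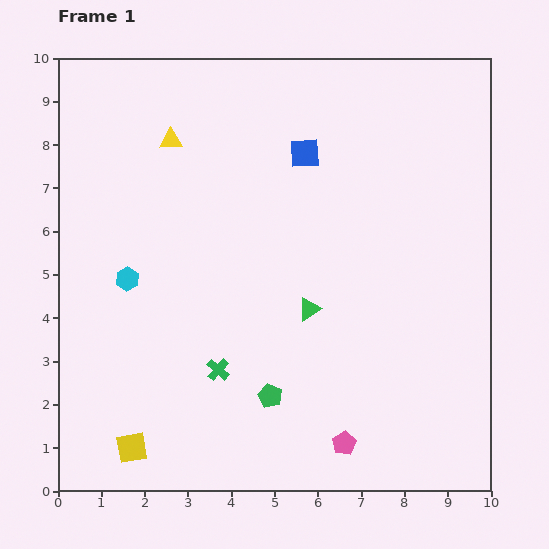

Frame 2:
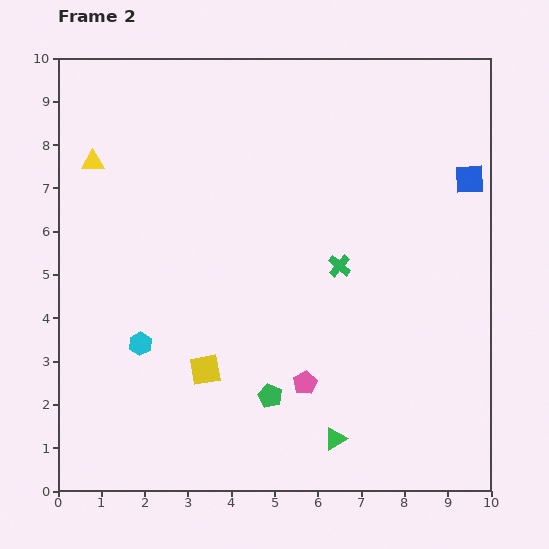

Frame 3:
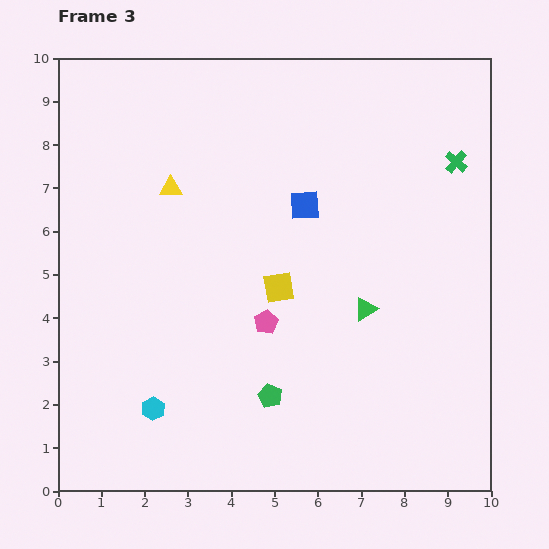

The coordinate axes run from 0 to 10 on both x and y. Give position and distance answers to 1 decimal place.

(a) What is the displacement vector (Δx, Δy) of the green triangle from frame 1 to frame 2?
(0.6, -3.0)

The green triangle was at (5.8, 4.2) in frame 1 and (6.4, 1.2) in frame 2.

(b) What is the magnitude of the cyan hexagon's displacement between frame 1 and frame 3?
3.1

The cyan hexagon moved from (1.6, 4.9) to (2.2, 1.9), a distance of √(0.6² + 3.0²) ≈ 3.1.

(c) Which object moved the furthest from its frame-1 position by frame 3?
the green cross

(moved 7.3; next 5.0)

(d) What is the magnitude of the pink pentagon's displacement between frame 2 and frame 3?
1.7

The pink pentagon moved from (5.7, 2.5) to (4.8, 3.9), a distance of √(0.9² + 1.4²) ≈ 1.7.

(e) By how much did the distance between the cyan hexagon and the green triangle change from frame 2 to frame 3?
+0.4

Distance in frame 2: 5.0. Distance in frame 3: 5.4.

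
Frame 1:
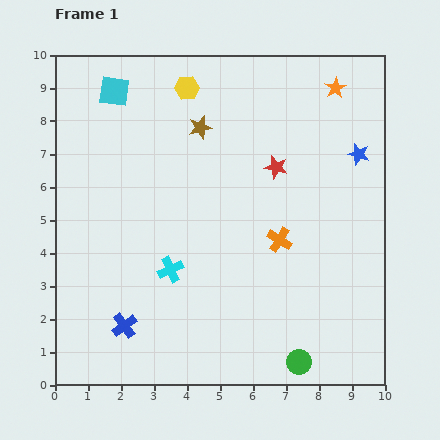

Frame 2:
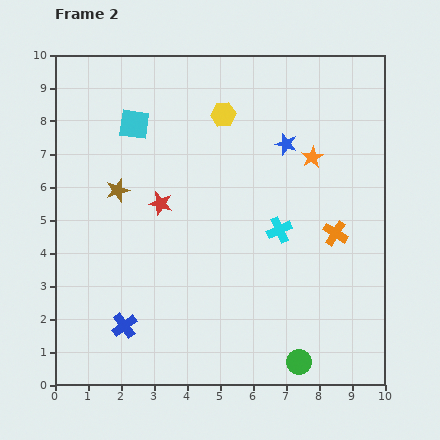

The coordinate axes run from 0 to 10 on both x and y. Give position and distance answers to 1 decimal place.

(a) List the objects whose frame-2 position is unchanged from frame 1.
the blue cross, the green circle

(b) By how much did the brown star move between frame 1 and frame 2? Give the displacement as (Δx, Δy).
(-2.5, -1.9)

The brown star was at (4.4, 7.8) in frame 1 and (1.9, 5.9) in frame 2.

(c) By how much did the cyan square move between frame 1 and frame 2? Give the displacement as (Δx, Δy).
(0.6, -1.0)

The cyan square was at (1.8, 8.9) in frame 1 and (2.4, 7.9) in frame 2.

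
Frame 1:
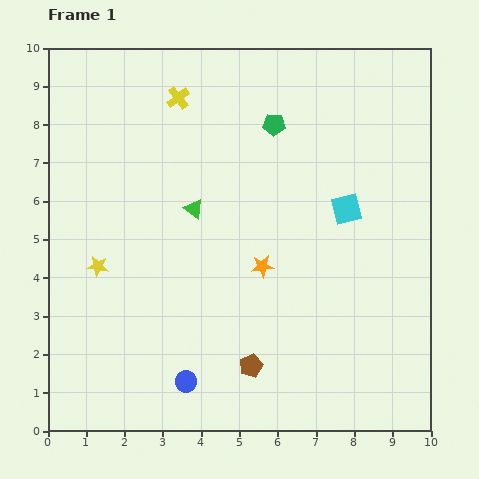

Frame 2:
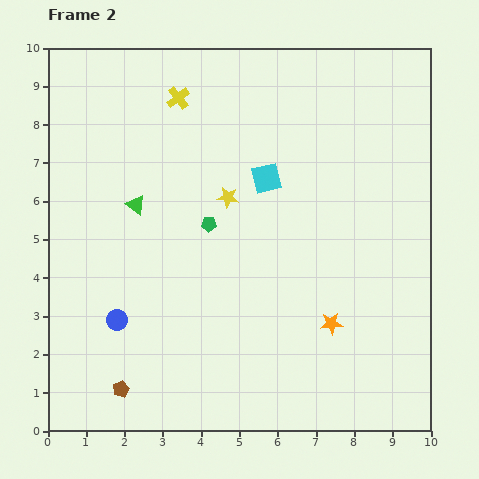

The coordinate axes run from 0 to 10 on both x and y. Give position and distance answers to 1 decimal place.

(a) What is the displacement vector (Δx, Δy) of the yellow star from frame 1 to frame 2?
(3.4, 1.8)

The yellow star was at (1.3, 4.3) in frame 1 and (4.7, 6.1) in frame 2.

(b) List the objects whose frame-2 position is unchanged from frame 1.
the yellow cross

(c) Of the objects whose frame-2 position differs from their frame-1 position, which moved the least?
the green triangle

(moved 1.5)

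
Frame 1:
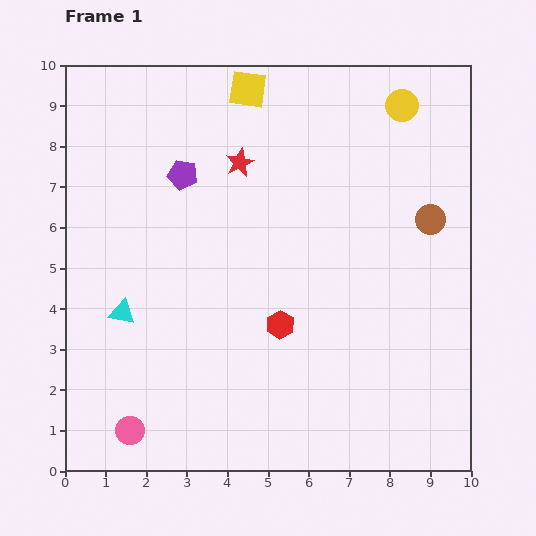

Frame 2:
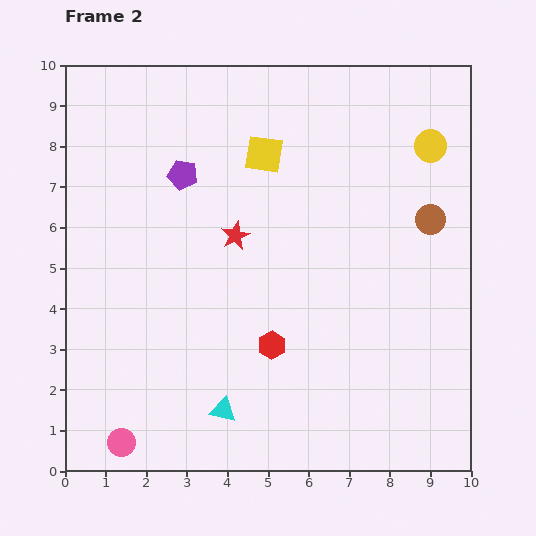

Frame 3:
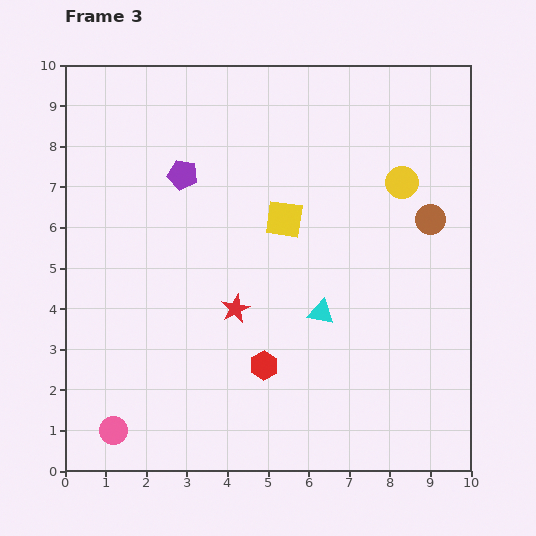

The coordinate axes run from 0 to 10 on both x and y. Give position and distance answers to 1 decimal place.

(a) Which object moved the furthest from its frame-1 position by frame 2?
the cyan triangle

(moved 3.5; next 1.8)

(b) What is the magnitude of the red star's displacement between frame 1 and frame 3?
3.6

The red star moved from (4.3, 7.6) to (4.2, 4.0), a distance of √(0.1² + 3.6²) ≈ 3.6.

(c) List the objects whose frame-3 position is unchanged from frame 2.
the brown circle, the purple pentagon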